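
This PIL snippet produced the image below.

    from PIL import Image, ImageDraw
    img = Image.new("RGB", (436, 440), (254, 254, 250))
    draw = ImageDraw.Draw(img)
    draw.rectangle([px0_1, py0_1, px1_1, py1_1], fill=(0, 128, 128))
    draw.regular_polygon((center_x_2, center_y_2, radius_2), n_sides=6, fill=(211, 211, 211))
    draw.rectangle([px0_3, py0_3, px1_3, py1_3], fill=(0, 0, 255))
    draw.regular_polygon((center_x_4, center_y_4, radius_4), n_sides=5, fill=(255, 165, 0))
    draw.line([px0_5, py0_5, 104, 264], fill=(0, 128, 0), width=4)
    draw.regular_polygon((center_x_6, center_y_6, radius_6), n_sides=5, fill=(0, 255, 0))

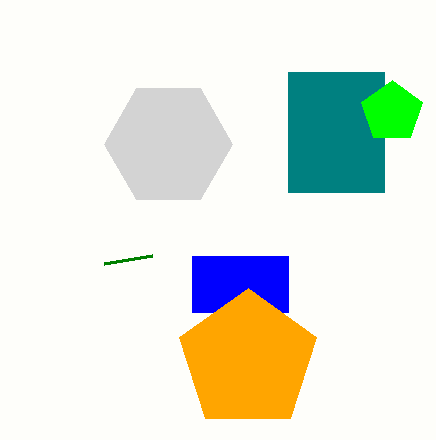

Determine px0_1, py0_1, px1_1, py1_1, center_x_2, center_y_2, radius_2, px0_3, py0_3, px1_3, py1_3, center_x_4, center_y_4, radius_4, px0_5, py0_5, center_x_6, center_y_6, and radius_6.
px0_1 = 288; py0_1 = 72; px1_1 = 384; py1_1 = 192; center_x_2 = 168; center_y_2 = 144; radius_2 = 64; px0_3 = 192; py0_3 = 256; px1_3 = 288; py1_3 = 312; center_x_4 = 248; center_y_4 = 360; radius_4 = 72; px0_5 = 152; py0_5 = 256; center_x_6 = 392; center_y_6 = 112; radius_6 = 32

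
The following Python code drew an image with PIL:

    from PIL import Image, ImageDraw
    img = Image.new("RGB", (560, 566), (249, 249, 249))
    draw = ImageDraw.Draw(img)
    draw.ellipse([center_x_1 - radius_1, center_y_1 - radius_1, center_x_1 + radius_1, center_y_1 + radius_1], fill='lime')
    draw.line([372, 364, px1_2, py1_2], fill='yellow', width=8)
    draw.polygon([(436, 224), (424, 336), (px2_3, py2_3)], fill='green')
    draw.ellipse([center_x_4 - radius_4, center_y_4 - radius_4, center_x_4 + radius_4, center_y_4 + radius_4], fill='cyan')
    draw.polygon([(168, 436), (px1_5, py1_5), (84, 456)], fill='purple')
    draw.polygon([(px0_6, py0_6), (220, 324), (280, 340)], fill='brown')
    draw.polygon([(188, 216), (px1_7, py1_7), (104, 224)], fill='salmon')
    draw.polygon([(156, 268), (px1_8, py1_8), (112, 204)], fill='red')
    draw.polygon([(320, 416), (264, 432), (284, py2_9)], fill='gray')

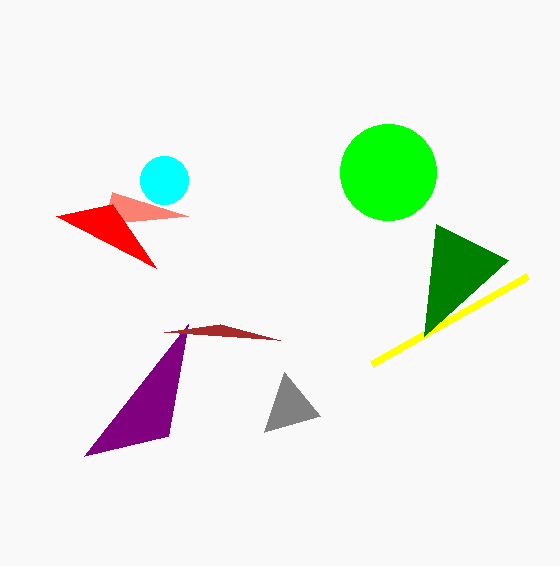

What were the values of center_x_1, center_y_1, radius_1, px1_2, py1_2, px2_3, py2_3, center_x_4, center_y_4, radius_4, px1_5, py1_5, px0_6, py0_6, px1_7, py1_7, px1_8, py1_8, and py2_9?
center_x_1 = 388, center_y_1 = 172, radius_1 = 48, px1_2 = 528, py1_2 = 276, px2_3 = 508, py2_3 = 260, center_x_4 = 164, center_y_4 = 180, radius_4 = 24, px1_5 = 188, py1_5 = 324, px0_6 = 164, py0_6 = 332, px1_7 = 112, py1_7 = 192, px1_8 = 56, py1_8 = 216, py2_9 = 372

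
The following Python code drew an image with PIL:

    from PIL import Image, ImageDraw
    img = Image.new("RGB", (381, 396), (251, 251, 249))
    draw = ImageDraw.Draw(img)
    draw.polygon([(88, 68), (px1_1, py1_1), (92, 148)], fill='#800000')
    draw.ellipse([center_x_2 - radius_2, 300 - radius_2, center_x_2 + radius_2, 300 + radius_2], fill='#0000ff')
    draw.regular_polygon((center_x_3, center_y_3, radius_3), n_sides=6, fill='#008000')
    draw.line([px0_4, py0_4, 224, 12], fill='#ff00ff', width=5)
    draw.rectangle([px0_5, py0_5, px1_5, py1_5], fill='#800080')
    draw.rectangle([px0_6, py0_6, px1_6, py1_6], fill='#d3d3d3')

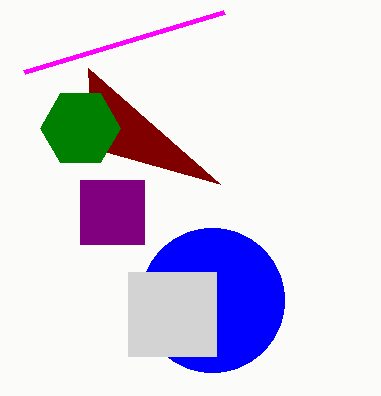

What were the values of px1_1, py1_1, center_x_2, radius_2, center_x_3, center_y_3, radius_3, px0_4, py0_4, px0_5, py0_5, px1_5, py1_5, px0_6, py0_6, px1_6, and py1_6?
px1_1 = 220
py1_1 = 184
center_x_2 = 212
radius_2 = 72
center_x_3 = 80
center_y_3 = 128
radius_3 = 40
px0_4 = 24
py0_4 = 72
px0_5 = 80
py0_5 = 180
px1_5 = 144
py1_5 = 244
px0_6 = 128
py0_6 = 272
px1_6 = 216
py1_6 = 356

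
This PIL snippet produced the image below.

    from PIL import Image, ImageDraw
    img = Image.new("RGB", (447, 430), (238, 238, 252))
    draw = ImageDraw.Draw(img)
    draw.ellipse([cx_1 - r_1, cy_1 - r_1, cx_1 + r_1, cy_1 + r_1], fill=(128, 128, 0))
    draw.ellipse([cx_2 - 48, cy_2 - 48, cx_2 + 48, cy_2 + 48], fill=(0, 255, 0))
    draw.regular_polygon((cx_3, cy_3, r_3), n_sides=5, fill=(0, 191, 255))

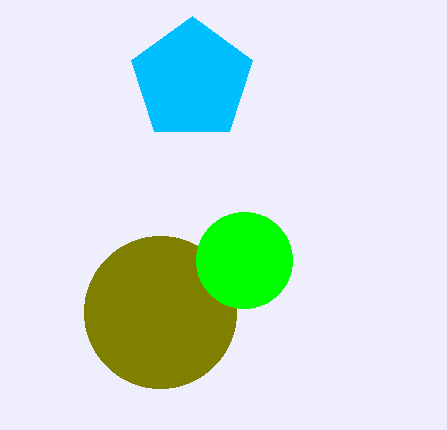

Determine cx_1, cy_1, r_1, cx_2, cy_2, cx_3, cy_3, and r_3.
cx_1 = 160; cy_1 = 312; r_1 = 76; cx_2 = 244; cy_2 = 260; cx_3 = 192; cy_3 = 80; r_3 = 64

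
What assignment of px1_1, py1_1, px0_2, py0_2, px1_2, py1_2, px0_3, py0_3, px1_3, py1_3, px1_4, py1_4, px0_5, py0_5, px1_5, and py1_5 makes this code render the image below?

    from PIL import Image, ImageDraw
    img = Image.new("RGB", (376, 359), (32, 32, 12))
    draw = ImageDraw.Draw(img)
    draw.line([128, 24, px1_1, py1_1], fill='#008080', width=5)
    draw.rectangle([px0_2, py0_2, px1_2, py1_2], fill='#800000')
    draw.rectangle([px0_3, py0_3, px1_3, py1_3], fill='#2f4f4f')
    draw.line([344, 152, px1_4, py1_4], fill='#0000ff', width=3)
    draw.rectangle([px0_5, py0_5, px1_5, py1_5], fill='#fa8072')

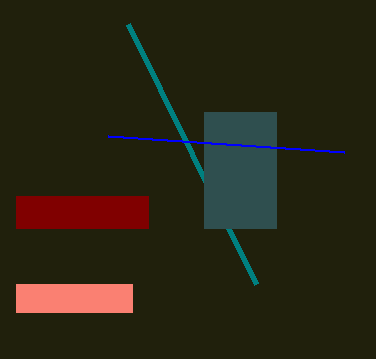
px1_1 = 256; py1_1 = 284; px0_2 = 16; py0_2 = 196; px1_2 = 148; py1_2 = 228; px0_3 = 204; py0_3 = 112; px1_3 = 276; py1_3 = 228; px1_4 = 108; py1_4 = 136; px0_5 = 16; py0_5 = 284; px1_5 = 132; py1_5 = 312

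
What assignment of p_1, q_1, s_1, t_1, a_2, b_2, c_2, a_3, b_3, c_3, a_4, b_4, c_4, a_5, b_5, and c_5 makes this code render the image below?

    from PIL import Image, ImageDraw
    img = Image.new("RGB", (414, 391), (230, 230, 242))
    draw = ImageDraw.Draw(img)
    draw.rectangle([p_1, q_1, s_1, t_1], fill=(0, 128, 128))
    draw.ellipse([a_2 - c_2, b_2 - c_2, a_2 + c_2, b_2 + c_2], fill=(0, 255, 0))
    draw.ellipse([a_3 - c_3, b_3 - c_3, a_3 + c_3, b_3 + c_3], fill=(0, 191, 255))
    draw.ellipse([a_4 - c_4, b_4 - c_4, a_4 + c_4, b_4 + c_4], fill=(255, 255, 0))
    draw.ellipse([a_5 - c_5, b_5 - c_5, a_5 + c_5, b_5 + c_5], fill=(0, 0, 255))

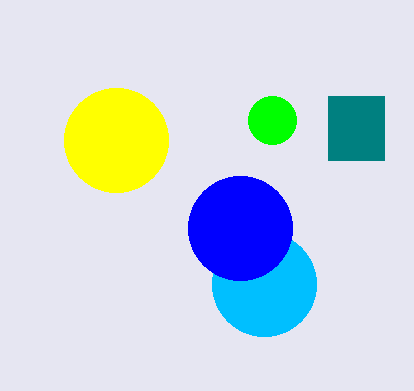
p_1 = 328, q_1 = 96, s_1 = 384, t_1 = 160, a_2 = 272, b_2 = 120, c_2 = 24, a_3 = 264, b_3 = 284, c_3 = 52, a_4 = 116, b_4 = 140, c_4 = 52, a_5 = 240, b_5 = 228, c_5 = 52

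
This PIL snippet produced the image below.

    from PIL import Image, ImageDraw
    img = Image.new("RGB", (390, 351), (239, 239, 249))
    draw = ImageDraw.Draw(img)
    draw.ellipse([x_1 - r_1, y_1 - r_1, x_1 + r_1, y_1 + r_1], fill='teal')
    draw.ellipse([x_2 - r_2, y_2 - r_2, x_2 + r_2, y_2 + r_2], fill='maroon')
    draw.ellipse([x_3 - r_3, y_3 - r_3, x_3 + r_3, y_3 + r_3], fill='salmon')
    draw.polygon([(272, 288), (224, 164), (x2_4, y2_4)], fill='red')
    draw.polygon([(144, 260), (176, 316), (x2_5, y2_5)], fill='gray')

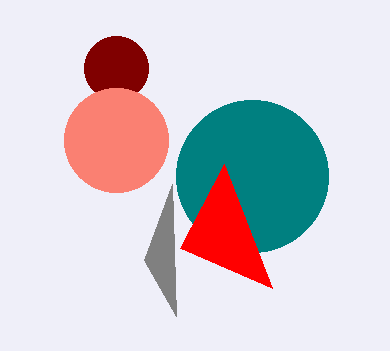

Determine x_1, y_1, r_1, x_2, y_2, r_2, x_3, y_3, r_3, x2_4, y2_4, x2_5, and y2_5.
x_1 = 252; y_1 = 176; r_1 = 76; x_2 = 116; y_2 = 68; r_2 = 32; x_3 = 116; y_3 = 140; r_3 = 52; x2_4 = 180; y2_4 = 248; x2_5 = 172; y2_5 = 184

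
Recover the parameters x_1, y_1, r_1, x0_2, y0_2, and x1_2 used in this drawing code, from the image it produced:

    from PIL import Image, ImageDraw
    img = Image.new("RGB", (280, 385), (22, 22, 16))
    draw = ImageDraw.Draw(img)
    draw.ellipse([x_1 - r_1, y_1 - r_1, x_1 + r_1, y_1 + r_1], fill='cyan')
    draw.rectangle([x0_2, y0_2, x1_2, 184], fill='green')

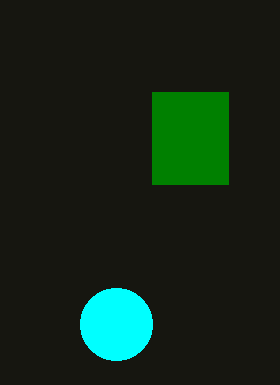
x_1 = 116; y_1 = 324; r_1 = 36; x0_2 = 152; y0_2 = 92; x1_2 = 228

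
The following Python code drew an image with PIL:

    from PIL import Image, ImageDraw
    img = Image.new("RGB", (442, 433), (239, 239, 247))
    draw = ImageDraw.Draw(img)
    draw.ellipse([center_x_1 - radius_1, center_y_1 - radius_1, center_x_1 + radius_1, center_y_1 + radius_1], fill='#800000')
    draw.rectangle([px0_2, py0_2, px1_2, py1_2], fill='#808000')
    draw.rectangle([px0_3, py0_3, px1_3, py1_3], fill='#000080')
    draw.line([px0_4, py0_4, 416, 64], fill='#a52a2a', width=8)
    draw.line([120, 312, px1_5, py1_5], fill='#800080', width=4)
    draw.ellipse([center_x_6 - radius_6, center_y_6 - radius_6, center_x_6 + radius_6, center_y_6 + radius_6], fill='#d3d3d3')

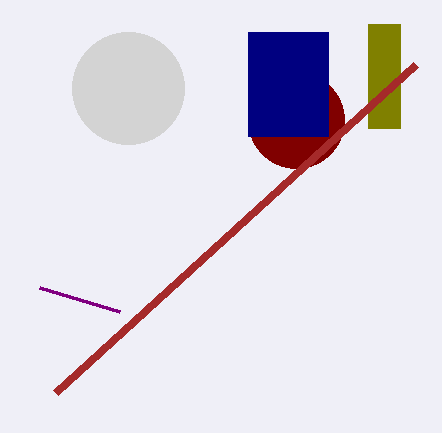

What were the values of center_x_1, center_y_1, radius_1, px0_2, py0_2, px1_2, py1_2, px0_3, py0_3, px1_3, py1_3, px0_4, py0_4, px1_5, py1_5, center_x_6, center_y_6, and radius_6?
center_x_1 = 296
center_y_1 = 120
radius_1 = 48
px0_2 = 368
py0_2 = 24
px1_2 = 400
py1_2 = 128
px0_3 = 248
py0_3 = 32
px1_3 = 328
py1_3 = 136
px0_4 = 56
py0_4 = 392
px1_5 = 40
py1_5 = 288
center_x_6 = 128
center_y_6 = 88
radius_6 = 56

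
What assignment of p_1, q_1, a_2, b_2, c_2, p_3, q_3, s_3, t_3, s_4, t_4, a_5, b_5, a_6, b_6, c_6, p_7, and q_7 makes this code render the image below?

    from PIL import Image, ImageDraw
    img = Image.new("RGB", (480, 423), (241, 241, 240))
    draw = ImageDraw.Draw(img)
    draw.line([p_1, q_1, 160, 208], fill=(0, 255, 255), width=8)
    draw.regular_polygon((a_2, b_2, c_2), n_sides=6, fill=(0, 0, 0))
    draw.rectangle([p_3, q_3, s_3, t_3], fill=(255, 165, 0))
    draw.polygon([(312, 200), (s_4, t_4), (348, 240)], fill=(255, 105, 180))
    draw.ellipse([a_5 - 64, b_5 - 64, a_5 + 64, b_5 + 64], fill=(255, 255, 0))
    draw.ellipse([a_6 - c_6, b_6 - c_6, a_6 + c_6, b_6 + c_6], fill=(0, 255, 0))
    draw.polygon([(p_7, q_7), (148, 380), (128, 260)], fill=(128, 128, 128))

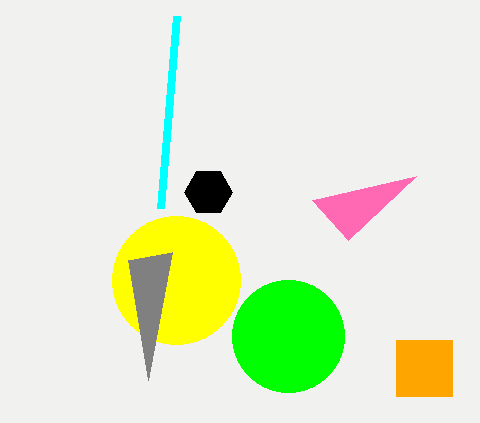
p_1 = 176
q_1 = 16
a_2 = 208
b_2 = 192
c_2 = 24
p_3 = 396
q_3 = 340
s_3 = 452
t_3 = 396
s_4 = 416
t_4 = 176
a_5 = 176
b_5 = 280
a_6 = 288
b_6 = 336
c_6 = 56
p_7 = 172
q_7 = 252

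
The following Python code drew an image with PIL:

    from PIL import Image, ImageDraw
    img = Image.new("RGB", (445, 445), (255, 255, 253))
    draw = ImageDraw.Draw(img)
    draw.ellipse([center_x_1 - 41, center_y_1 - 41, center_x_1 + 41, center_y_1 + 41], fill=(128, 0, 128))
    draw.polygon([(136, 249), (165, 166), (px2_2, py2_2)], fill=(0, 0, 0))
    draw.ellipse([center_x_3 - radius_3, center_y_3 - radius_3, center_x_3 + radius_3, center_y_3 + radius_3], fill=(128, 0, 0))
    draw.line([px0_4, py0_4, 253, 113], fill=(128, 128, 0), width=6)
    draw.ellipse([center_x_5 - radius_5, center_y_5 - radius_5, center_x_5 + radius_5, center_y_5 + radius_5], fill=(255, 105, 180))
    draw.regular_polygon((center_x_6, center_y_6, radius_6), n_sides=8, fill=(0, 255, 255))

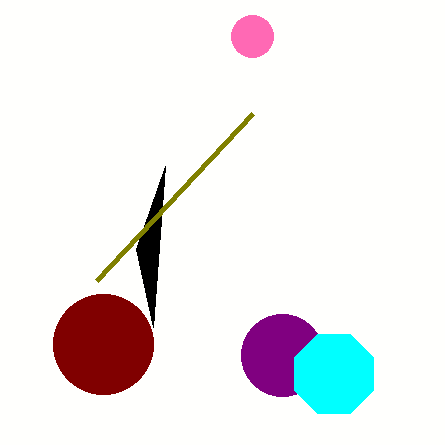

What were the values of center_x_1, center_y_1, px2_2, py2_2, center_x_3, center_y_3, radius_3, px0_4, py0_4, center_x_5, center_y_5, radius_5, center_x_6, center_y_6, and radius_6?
center_x_1 = 282
center_y_1 = 355
px2_2 = 153
py2_2 = 327
center_x_3 = 103
center_y_3 = 344
radius_3 = 50
px0_4 = 97
py0_4 = 280
center_x_5 = 252
center_y_5 = 36
radius_5 = 21
center_x_6 = 334
center_y_6 = 374
radius_6 = 43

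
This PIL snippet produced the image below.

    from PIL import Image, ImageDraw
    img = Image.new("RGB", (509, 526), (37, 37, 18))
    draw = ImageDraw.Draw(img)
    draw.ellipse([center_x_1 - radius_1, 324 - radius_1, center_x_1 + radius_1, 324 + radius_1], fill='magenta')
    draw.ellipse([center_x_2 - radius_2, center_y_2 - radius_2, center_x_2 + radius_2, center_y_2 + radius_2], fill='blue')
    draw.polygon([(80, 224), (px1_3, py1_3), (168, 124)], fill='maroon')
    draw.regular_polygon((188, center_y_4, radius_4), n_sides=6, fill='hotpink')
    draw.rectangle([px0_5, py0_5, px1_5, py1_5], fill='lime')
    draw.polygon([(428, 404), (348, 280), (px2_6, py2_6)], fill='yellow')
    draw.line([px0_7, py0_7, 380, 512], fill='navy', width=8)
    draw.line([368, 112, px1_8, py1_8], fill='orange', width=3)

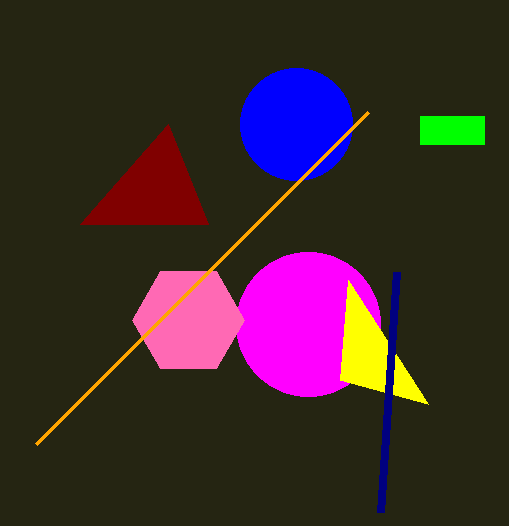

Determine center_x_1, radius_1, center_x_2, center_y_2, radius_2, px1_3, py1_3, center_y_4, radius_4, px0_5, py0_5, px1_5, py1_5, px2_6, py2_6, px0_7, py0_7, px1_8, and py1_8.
center_x_1 = 308, radius_1 = 72, center_x_2 = 296, center_y_2 = 124, radius_2 = 56, px1_3 = 208, py1_3 = 224, center_y_4 = 320, radius_4 = 56, px0_5 = 420, py0_5 = 116, px1_5 = 484, py1_5 = 144, px2_6 = 340, py2_6 = 380, px0_7 = 396, py0_7 = 272, px1_8 = 36, py1_8 = 444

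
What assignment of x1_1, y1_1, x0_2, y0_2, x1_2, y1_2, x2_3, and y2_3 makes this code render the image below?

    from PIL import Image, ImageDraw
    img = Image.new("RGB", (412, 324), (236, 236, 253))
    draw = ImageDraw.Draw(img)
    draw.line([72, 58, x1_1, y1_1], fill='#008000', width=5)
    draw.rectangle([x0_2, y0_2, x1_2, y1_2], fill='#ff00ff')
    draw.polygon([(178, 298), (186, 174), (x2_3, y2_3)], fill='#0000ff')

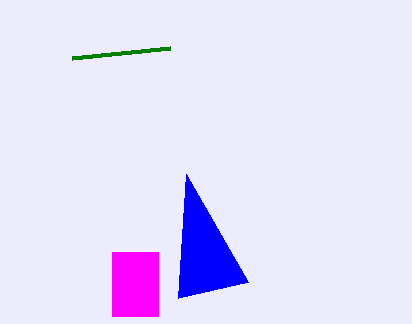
x1_1 = 170
y1_1 = 48
x0_2 = 112
y0_2 = 252
x1_2 = 158
y1_2 = 316
x2_3 = 248
y2_3 = 282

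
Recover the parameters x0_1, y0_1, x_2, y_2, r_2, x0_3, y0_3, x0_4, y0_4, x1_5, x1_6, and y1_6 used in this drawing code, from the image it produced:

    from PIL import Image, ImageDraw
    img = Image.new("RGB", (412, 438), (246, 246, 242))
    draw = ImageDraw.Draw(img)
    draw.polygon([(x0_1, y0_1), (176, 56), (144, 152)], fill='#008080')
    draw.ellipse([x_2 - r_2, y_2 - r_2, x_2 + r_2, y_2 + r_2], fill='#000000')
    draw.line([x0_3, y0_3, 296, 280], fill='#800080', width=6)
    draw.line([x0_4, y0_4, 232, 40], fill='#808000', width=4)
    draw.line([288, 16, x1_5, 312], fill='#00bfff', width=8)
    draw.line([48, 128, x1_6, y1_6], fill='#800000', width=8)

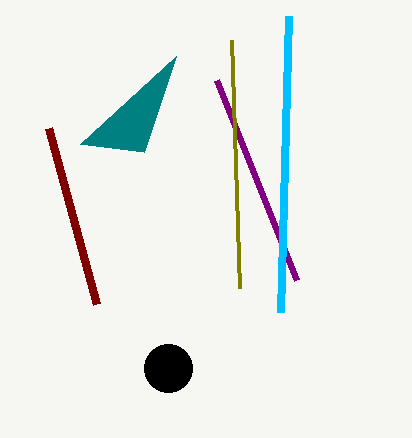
x0_1 = 80, y0_1 = 144, x_2 = 168, y_2 = 368, r_2 = 24, x0_3 = 216, y0_3 = 80, x0_4 = 240, y0_4 = 288, x1_5 = 280, x1_6 = 96, y1_6 = 304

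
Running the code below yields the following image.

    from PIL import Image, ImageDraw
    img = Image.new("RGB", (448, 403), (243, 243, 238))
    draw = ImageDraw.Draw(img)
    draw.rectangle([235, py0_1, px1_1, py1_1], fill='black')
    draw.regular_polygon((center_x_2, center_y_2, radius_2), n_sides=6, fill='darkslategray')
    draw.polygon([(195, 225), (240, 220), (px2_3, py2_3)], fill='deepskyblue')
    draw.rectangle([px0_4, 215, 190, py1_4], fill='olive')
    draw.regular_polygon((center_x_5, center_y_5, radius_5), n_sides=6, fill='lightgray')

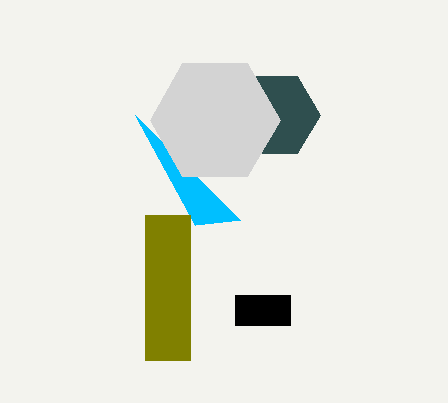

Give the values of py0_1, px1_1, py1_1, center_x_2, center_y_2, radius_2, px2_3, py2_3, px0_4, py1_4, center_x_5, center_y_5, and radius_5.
py0_1 = 295
px1_1 = 290
py1_1 = 325
center_x_2 = 275
center_y_2 = 115
radius_2 = 45
px2_3 = 135
py2_3 = 115
px0_4 = 145
py1_4 = 360
center_x_5 = 215
center_y_5 = 120
radius_5 = 65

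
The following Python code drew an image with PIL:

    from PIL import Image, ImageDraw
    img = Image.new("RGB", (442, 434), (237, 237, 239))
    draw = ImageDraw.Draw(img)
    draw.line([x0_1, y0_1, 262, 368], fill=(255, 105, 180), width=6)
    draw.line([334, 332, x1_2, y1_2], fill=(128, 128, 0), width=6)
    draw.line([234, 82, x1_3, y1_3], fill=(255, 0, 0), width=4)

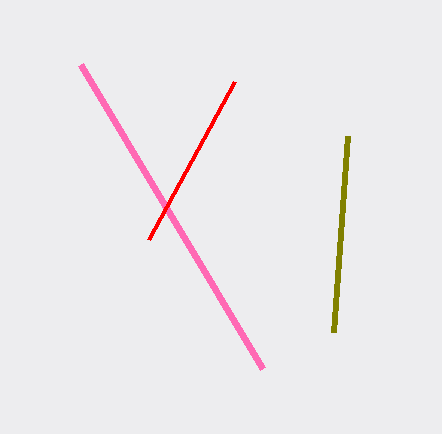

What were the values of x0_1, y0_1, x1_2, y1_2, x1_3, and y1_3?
x0_1 = 80, y0_1 = 64, x1_2 = 348, y1_2 = 136, x1_3 = 148, y1_3 = 240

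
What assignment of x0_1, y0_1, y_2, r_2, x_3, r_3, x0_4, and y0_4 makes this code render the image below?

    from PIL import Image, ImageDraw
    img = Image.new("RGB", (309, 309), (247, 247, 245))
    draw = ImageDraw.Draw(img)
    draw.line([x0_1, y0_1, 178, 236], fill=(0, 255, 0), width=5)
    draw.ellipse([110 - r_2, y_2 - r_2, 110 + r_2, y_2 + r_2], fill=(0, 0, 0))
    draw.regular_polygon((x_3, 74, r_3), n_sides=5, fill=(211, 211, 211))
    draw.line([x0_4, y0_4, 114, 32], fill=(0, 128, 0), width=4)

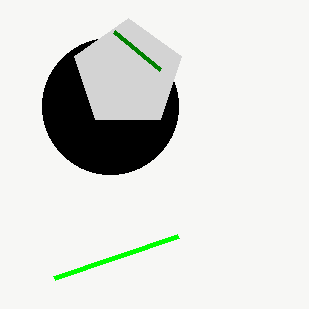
x0_1 = 54
y0_1 = 278
y_2 = 106
r_2 = 68
x_3 = 128
r_3 = 56
x0_4 = 160
y0_4 = 70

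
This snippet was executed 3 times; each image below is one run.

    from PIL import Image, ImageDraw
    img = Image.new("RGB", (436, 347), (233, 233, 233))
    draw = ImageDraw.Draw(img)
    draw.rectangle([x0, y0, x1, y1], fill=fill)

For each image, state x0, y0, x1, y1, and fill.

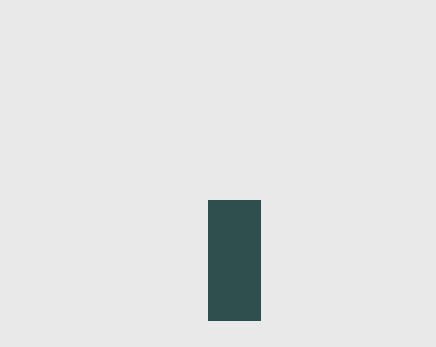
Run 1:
x0 = 208; y0 = 200; x1 = 260; y1 = 320; fill = 'darkslategray'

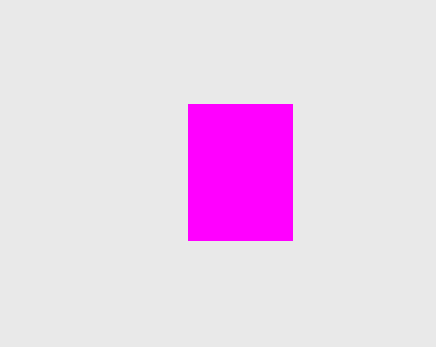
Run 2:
x0 = 188, y0 = 104, x1 = 292, y1 = 240, fill = 'magenta'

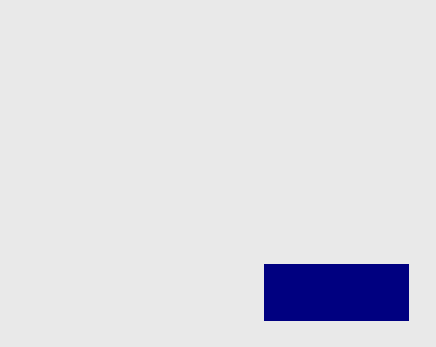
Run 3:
x0 = 264, y0 = 264, x1 = 408, y1 = 320, fill = 'navy'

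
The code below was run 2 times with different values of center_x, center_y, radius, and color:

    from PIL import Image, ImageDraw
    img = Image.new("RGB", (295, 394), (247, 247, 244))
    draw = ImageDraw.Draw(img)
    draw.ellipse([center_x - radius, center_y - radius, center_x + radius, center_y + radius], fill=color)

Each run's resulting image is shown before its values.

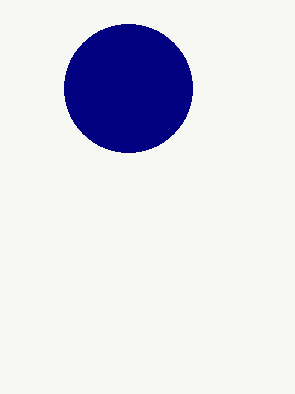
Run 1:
center_x = 128
center_y = 88
radius = 64
color = 'navy'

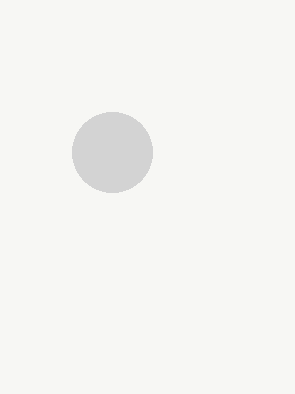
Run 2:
center_x = 112
center_y = 152
radius = 40
color = 'lightgray'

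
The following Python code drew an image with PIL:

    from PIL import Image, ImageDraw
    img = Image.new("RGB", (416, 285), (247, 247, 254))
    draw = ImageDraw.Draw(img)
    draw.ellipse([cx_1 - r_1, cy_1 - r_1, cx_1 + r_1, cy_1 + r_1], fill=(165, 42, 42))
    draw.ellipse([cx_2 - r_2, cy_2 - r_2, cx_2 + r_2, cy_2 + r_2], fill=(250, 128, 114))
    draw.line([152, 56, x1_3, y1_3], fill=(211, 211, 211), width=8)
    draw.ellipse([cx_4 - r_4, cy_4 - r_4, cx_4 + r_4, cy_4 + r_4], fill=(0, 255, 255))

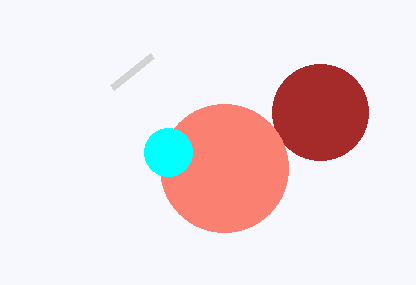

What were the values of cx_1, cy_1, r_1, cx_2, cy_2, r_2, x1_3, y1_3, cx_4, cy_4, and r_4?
cx_1 = 320, cy_1 = 112, r_1 = 48, cx_2 = 224, cy_2 = 168, r_2 = 64, x1_3 = 112, y1_3 = 88, cx_4 = 168, cy_4 = 152, r_4 = 24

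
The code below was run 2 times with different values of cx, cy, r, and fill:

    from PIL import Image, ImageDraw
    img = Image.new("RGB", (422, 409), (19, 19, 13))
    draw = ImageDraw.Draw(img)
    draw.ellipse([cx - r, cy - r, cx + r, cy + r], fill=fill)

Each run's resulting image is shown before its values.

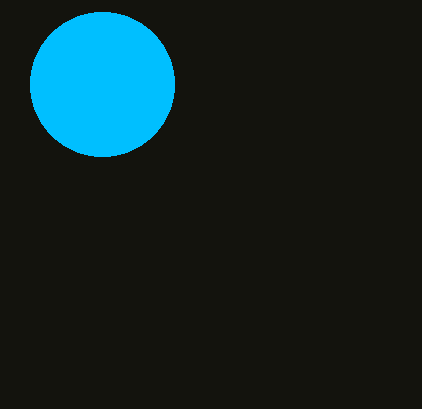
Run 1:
cx = 102
cy = 84
r = 72
fill = 'deepskyblue'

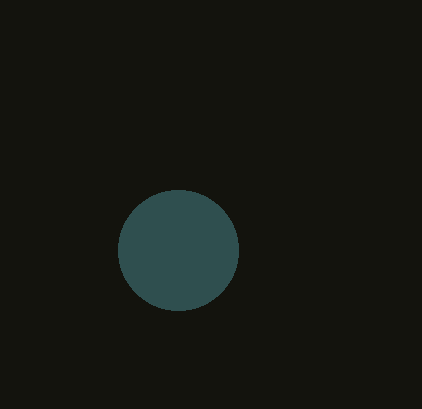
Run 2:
cx = 178; cy = 250; r = 60; fill = 'darkslategray'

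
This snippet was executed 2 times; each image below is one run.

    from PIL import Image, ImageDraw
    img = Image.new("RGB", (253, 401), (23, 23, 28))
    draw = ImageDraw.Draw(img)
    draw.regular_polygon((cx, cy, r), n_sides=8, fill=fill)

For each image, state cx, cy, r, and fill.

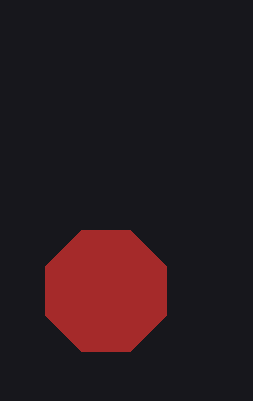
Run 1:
cx = 106, cy = 291, r = 65, fill = 'brown'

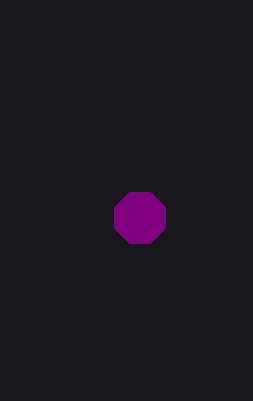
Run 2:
cx = 140
cy = 218
r = 28
fill = 'purple'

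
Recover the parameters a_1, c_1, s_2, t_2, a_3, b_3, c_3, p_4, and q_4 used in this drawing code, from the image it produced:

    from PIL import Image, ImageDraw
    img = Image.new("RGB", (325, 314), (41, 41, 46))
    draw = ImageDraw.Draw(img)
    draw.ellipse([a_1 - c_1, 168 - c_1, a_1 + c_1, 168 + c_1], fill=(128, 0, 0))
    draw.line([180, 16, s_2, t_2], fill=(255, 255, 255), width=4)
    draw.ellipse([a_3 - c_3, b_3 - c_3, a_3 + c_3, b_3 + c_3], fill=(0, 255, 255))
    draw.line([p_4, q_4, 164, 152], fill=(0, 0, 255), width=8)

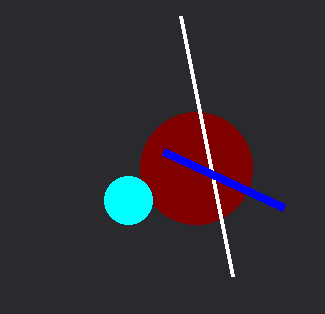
a_1 = 196; c_1 = 56; s_2 = 232; t_2 = 276; a_3 = 128; b_3 = 200; c_3 = 24; p_4 = 284; q_4 = 208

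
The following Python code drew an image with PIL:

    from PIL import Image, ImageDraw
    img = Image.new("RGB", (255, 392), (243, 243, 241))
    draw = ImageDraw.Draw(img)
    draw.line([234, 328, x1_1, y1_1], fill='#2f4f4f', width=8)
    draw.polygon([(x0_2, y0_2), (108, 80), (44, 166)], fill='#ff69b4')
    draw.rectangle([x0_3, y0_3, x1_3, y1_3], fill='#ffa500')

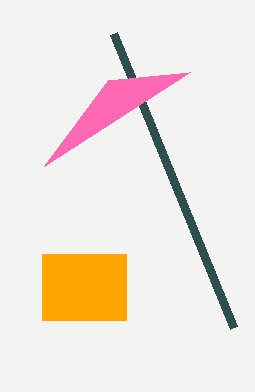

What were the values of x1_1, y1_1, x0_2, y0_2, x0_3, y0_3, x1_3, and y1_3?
x1_1 = 114, y1_1 = 34, x0_2 = 190, y0_2 = 72, x0_3 = 42, y0_3 = 254, x1_3 = 126, y1_3 = 320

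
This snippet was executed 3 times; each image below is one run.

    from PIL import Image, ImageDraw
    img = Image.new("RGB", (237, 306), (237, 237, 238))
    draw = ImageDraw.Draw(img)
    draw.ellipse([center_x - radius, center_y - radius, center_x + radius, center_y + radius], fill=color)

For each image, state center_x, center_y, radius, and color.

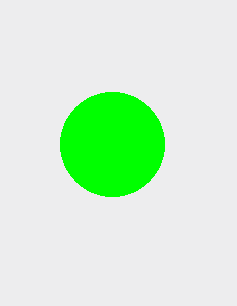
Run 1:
center_x = 112; center_y = 144; radius = 52; color = 'lime'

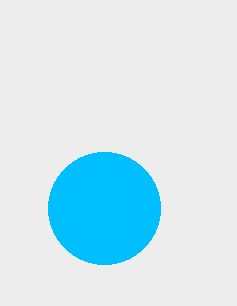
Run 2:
center_x = 104; center_y = 208; radius = 56; color = 'deepskyblue'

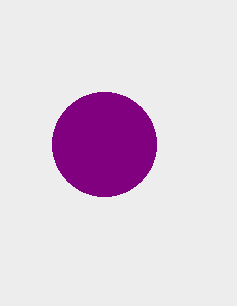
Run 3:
center_x = 104
center_y = 144
radius = 52
color = 'purple'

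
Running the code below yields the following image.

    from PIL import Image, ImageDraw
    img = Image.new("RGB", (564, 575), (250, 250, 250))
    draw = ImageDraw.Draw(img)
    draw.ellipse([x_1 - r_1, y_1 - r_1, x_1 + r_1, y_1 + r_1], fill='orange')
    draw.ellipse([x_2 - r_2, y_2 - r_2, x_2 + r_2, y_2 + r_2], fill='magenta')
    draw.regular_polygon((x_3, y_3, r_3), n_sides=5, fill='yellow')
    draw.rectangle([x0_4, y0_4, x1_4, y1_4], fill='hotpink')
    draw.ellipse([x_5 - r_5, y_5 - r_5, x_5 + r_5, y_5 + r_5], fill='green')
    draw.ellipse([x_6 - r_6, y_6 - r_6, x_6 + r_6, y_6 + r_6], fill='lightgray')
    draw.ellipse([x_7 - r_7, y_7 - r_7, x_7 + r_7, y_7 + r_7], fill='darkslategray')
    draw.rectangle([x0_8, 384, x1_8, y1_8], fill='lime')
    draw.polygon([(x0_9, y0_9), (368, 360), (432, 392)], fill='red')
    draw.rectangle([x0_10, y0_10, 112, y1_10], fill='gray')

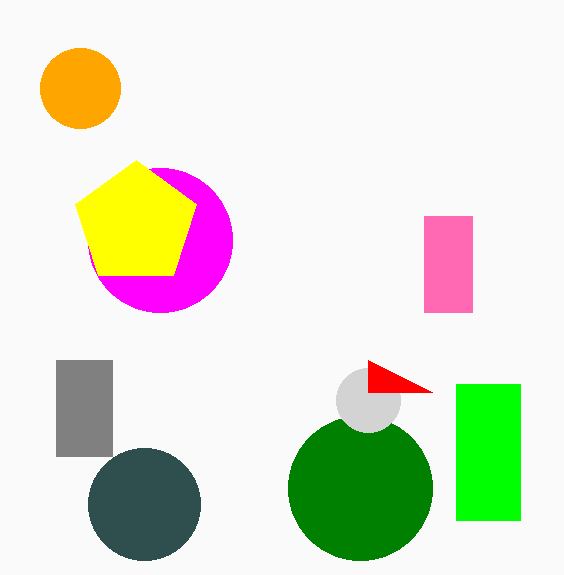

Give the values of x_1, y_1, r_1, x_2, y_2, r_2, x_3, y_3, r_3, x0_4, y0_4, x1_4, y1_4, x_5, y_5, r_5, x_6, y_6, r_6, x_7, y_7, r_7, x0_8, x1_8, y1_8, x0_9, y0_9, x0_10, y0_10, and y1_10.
x_1 = 80, y_1 = 88, r_1 = 40, x_2 = 160, y_2 = 240, r_2 = 72, x_3 = 136, y_3 = 224, r_3 = 64, x0_4 = 424, y0_4 = 216, x1_4 = 472, y1_4 = 312, x_5 = 360, y_5 = 488, r_5 = 72, x_6 = 368, y_6 = 400, r_6 = 32, x_7 = 144, y_7 = 504, r_7 = 56, x0_8 = 456, x1_8 = 520, y1_8 = 520, x0_9 = 368, y0_9 = 392, x0_10 = 56, y0_10 = 360, y1_10 = 456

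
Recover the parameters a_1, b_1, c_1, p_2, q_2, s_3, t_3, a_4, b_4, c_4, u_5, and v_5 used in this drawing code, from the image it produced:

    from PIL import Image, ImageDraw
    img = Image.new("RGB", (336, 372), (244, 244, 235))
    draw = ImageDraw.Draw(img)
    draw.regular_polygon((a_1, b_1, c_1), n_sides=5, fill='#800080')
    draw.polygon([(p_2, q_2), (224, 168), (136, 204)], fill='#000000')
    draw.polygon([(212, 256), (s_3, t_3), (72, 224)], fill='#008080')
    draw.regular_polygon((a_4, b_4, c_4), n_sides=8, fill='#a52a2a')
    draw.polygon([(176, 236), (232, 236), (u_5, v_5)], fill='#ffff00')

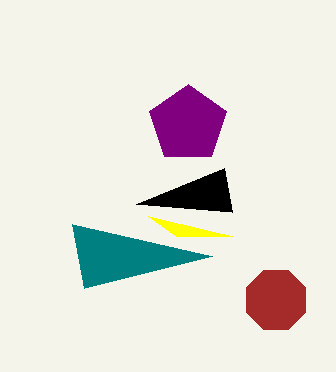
a_1 = 188; b_1 = 124; c_1 = 40; p_2 = 232; q_2 = 212; s_3 = 84; t_3 = 288; a_4 = 276; b_4 = 300; c_4 = 32; u_5 = 148; v_5 = 216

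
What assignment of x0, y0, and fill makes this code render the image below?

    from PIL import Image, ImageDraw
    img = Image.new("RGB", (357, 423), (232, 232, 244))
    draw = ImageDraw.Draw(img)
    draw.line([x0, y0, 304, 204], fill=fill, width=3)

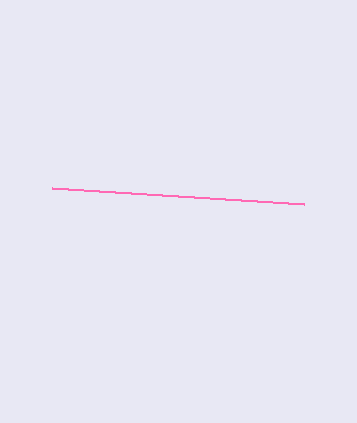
x0 = 52
y0 = 188
fill = 'hotpink'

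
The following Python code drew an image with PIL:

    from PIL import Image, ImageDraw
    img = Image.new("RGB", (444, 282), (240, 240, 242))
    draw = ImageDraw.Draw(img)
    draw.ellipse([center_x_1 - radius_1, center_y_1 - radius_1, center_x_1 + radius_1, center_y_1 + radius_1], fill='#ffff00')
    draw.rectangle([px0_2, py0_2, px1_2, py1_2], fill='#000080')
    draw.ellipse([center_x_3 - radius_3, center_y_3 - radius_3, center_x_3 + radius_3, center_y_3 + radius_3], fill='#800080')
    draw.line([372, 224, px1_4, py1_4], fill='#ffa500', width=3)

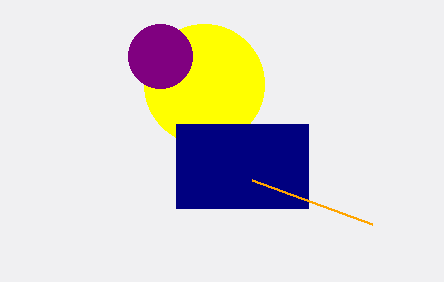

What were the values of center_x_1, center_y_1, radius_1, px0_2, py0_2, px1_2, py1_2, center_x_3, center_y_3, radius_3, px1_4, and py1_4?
center_x_1 = 204
center_y_1 = 84
radius_1 = 60
px0_2 = 176
py0_2 = 124
px1_2 = 308
py1_2 = 208
center_x_3 = 160
center_y_3 = 56
radius_3 = 32
px1_4 = 252
py1_4 = 180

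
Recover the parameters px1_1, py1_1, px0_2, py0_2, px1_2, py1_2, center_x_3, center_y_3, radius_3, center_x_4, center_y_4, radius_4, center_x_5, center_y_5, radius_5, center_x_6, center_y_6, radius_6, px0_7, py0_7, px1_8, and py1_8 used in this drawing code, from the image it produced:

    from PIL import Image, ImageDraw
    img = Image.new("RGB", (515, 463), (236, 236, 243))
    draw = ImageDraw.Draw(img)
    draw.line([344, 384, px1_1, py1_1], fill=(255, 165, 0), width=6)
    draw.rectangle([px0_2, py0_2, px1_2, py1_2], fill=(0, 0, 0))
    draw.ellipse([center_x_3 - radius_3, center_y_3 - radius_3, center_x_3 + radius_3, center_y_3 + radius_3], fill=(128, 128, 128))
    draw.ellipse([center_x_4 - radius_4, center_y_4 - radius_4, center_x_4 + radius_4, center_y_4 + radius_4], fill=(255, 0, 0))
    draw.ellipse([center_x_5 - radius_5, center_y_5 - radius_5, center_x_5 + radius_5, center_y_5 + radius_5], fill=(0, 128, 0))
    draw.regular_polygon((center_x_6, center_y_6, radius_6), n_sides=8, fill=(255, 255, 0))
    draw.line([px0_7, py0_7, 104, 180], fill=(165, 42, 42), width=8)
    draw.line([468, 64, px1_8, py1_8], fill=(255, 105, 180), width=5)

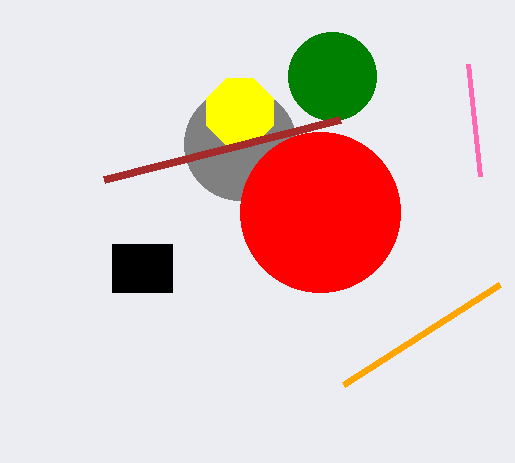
px1_1 = 500, py1_1 = 284, px0_2 = 112, py0_2 = 244, px1_2 = 172, py1_2 = 292, center_x_3 = 240, center_y_3 = 144, radius_3 = 56, center_x_4 = 320, center_y_4 = 212, radius_4 = 80, center_x_5 = 332, center_y_5 = 76, radius_5 = 44, center_x_6 = 240, center_y_6 = 112, radius_6 = 36, px0_7 = 340, py0_7 = 120, px1_8 = 480, py1_8 = 176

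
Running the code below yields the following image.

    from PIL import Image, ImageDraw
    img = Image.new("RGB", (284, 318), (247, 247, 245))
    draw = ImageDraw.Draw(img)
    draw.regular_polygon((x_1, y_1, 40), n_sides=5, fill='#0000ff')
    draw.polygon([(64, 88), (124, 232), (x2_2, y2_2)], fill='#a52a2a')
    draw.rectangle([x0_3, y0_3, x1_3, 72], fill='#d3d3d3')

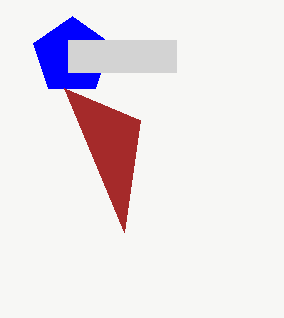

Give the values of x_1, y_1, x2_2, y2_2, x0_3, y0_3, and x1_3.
x_1 = 72; y_1 = 56; x2_2 = 140; y2_2 = 120; x0_3 = 68; y0_3 = 40; x1_3 = 176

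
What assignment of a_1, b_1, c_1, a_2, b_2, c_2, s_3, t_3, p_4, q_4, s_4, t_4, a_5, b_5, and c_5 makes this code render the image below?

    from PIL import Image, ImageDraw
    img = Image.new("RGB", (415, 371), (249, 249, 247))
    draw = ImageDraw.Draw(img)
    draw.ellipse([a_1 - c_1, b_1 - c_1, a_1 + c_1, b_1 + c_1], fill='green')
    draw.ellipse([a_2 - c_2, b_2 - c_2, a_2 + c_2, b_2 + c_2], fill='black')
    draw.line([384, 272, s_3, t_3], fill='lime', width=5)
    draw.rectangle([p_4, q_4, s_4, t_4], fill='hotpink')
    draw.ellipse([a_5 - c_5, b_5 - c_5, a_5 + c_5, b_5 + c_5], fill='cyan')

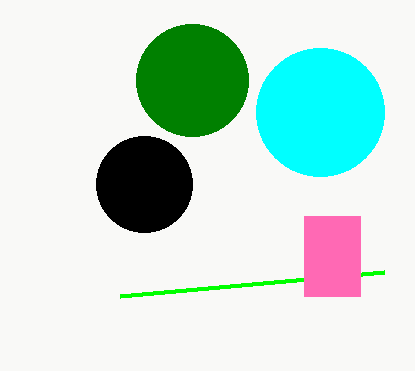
a_1 = 192, b_1 = 80, c_1 = 56, a_2 = 144, b_2 = 184, c_2 = 48, s_3 = 120, t_3 = 296, p_4 = 304, q_4 = 216, s_4 = 360, t_4 = 296, a_5 = 320, b_5 = 112, c_5 = 64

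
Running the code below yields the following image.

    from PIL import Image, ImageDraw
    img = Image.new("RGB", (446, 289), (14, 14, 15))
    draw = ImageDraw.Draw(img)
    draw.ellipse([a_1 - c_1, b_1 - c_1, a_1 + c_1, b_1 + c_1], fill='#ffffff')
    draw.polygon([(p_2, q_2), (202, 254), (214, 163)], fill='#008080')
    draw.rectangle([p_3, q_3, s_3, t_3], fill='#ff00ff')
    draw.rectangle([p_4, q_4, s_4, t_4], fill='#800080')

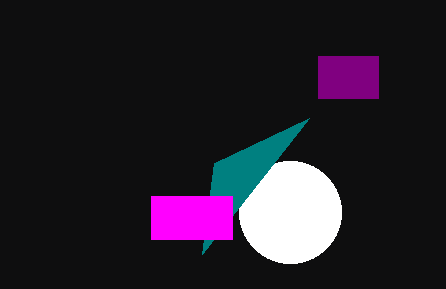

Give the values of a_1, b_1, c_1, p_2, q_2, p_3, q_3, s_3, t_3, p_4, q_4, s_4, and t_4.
a_1 = 290
b_1 = 212
c_1 = 51
p_2 = 309
q_2 = 118
p_3 = 151
q_3 = 196
s_3 = 232
t_3 = 239
p_4 = 318
q_4 = 56
s_4 = 378
t_4 = 98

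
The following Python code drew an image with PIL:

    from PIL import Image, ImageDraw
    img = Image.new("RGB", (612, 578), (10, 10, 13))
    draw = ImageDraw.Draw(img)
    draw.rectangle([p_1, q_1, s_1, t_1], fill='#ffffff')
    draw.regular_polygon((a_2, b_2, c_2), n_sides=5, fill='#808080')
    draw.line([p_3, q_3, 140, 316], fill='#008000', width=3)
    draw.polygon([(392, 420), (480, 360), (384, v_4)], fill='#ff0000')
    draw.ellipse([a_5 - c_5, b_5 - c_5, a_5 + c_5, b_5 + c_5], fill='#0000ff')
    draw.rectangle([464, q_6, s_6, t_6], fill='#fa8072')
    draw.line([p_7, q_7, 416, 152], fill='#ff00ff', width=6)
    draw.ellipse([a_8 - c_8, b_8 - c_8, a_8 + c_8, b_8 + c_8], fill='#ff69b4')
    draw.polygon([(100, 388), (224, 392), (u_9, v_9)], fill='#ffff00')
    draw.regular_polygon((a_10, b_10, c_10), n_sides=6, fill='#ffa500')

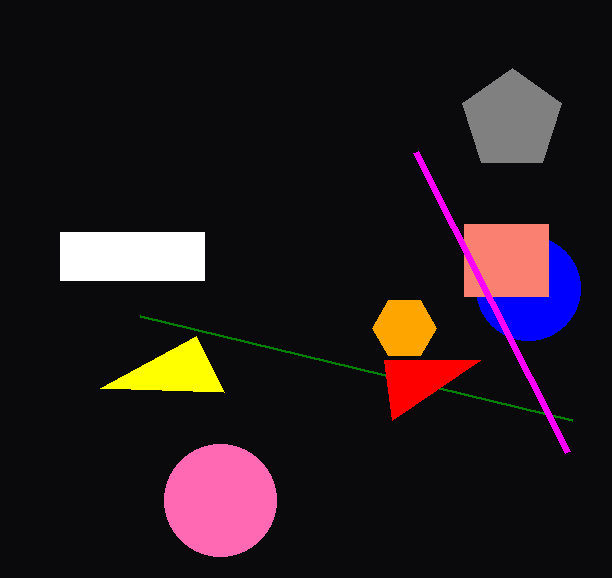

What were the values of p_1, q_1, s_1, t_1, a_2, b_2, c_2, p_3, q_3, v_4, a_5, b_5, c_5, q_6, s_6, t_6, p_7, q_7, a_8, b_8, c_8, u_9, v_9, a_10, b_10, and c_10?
p_1 = 60
q_1 = 232
s_1 = 204
t_1 = 280
a_2 = 512
b_2 = 120
c_2 = 52
p_3 = 572
q_3 = 420
v_4 = 360
a_5 = 528
b_5 = 288
c_5 = 52
q_6 = 224
s_6 = 548
t_6 = 296
p_7 = 568
q_7 = 452
a_8 = 220
b_8 = 500
c_8 = 56
u_9 = 196
v_9 = 336
a_10 = 404
b_10 = 328
c_10 = 32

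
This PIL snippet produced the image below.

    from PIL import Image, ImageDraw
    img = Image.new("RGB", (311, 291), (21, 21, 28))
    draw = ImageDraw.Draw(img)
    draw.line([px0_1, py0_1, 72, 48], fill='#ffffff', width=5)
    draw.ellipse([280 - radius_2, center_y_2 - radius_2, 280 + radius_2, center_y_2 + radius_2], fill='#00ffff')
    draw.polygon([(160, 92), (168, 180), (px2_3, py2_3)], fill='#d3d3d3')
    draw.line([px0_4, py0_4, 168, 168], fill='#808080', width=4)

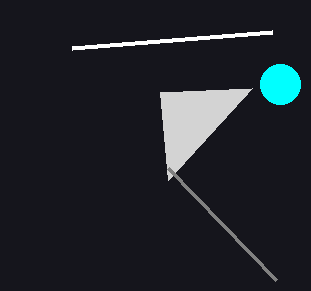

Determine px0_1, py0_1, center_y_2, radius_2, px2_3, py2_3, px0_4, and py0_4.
px0_1 = 272, py0_1 = 32, center_y_2 = 84, radius_2 = 20, px2_3 = 252, py2_3 = 88, px0_4 = 276, py0_4 = 280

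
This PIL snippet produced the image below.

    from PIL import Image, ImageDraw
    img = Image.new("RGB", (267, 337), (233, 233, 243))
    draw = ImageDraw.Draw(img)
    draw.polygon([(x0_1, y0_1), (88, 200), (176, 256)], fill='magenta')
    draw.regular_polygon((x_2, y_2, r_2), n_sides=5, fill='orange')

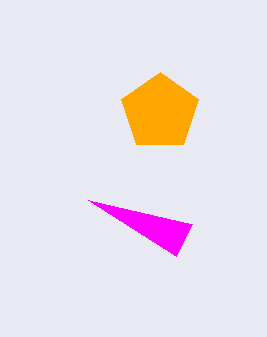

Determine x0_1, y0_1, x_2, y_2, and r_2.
x0_1 = 192, y0_1 = 224, x_2 = 160, y_2 = 112, r_2 = 40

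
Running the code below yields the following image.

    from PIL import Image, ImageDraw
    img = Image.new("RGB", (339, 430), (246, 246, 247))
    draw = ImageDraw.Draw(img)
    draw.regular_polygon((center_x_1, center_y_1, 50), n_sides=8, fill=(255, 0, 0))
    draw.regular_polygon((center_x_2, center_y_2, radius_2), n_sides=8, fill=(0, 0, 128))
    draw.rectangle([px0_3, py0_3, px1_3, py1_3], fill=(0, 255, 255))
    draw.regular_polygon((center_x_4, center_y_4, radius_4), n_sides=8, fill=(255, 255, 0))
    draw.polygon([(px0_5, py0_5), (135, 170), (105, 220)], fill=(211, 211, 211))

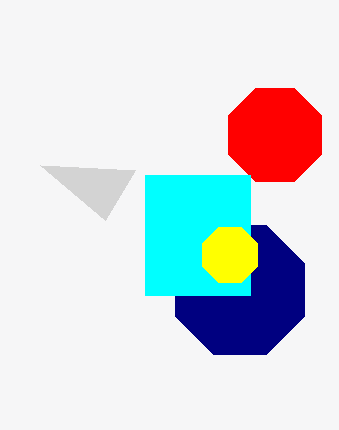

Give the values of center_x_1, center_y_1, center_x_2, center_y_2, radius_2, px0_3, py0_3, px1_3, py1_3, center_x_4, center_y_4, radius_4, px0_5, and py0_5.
center_x_1 = 275, center_y_1 = 135, center_x_2 = 240, center_y_2 = 290, radius_2 = 70, px0_3 = 145, py0_3 = 175, px1_3 = 250, py1_3 = 295, center_x_4 = 230, center_y_4 = 255, radius_4 = 30, px0_5 = 40, py0_5 = 165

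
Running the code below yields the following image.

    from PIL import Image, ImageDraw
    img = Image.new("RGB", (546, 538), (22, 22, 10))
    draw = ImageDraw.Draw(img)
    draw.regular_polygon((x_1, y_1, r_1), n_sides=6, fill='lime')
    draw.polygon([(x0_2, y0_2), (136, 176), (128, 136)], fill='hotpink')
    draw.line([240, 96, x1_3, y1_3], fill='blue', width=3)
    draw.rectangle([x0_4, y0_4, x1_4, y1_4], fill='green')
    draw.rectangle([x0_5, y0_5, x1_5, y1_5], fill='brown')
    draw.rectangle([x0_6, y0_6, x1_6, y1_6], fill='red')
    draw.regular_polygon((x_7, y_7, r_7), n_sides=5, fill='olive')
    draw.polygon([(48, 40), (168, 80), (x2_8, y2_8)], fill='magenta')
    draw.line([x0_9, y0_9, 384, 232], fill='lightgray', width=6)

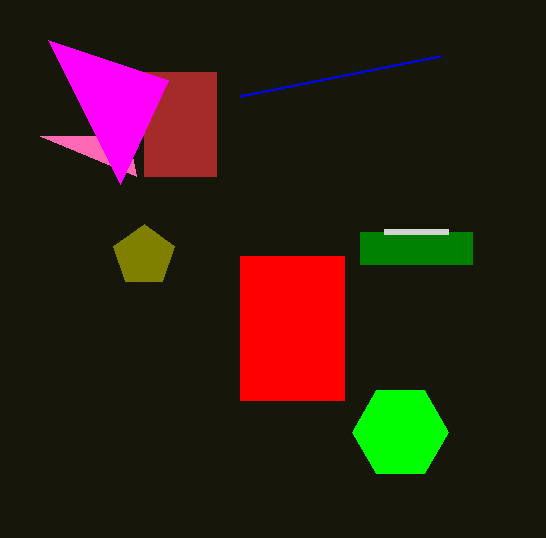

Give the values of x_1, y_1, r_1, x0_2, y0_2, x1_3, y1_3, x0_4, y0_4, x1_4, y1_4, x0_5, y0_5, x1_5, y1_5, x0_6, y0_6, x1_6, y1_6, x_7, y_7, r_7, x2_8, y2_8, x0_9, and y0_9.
x_1 = 400
y_1 = 432
r_1 = 48
x0_2 = 40
y0_2 = 136
x1_3 = 440
y1_3 = 56
x0_4 = 360
y0_4 = 232
x1_4 = 472
y1_4 = 264
x0_5 = 144
y0_5 = 72
x1_5 = 216
y1_5 = 176
x0_6 = 240
y0_6 = 256
x1_6 = 344
y1_6 = 400
x_7 = 144
y_7 = 256
r_7 = 32
x2_8 = 120
y2_8 = 184
x0_9 = 448
y0_9 = 232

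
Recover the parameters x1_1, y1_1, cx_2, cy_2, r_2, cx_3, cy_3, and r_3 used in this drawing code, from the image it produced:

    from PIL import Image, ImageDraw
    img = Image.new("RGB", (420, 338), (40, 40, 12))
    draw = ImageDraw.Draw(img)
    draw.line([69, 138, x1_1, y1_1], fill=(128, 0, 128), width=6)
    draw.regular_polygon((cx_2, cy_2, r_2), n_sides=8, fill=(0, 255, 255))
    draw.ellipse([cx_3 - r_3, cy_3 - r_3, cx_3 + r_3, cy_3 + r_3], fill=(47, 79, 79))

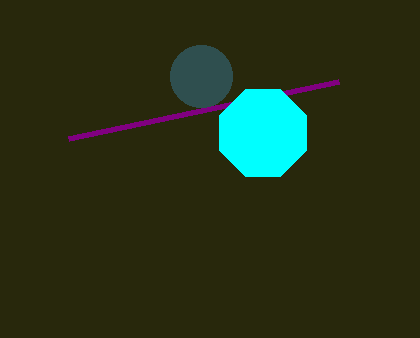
x1_1 = 339, y1_1 = 81, cx_2 = 263, cy_2 = 133, r_2 = 47, cx_3 = 201, cy_3 = 76, r_3 = 31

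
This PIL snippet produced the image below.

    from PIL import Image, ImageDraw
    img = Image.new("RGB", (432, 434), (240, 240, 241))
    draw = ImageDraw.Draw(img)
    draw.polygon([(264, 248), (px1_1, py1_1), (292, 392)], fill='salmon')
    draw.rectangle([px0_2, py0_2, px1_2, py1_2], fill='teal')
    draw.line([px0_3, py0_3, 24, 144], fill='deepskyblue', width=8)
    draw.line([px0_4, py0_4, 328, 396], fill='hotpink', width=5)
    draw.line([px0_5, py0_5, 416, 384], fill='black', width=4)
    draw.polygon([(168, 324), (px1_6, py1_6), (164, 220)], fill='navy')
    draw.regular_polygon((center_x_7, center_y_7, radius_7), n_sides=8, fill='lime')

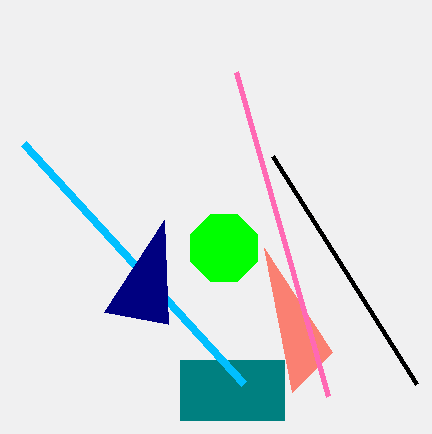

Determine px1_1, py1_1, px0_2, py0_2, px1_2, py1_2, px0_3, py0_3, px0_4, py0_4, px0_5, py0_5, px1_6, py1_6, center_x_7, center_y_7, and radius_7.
px1_1 = 332
py1_1 = 352
px0_2 = 180
py0_2 = 360
px1_2 = 284
py1_2 = 420
px0_3 = 244
py0_3 = 384
px0_4 = 236
py0_4 = 72
px0_5 = 272
py0_5 = 156
px1_6 = 104
py1_6 = 312
center_x_7 = 224
center_y_7 = 248
radius_7 = 36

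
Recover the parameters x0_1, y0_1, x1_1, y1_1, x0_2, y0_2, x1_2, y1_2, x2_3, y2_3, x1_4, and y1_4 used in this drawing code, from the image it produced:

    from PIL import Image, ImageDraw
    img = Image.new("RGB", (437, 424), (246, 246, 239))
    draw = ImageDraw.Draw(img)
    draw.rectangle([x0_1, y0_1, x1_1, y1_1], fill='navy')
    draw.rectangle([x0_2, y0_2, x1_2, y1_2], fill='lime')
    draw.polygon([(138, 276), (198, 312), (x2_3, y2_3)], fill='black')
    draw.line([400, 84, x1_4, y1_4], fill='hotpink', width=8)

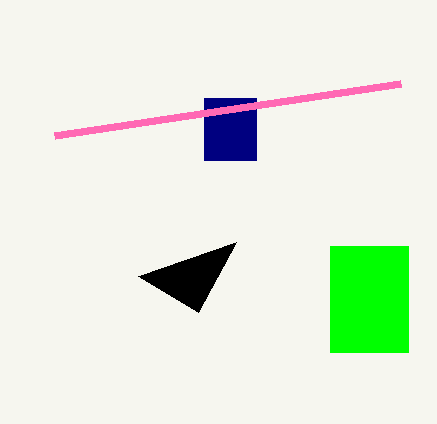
x0_1 = 204
y0_1 = 98
x1_1 = 256
y1_1 = 160
x0_2 = 330
y0_2 = 246
x1_2 = 408
y1_2 = 352
x2_3 = 236
y2_3 = 242
x1_4 = 54
y1_4 = 136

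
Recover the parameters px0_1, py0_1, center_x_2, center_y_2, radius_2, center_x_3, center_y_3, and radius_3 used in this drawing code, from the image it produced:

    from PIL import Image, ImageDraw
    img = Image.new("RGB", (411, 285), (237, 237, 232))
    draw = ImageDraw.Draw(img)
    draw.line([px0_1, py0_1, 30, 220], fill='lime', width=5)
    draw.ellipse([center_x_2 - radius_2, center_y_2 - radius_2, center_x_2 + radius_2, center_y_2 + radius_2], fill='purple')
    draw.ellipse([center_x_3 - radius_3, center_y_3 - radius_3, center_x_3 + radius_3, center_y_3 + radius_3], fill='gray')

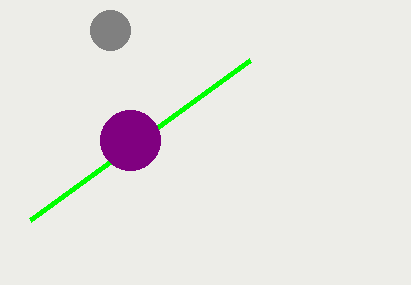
px0_1 = 250, py0_1 = 60, center_x_2 = 130, center_y_2 = 140, radius_2 = 30, center_x_3 = 110, center_y_3 = 30, radius_3 = 20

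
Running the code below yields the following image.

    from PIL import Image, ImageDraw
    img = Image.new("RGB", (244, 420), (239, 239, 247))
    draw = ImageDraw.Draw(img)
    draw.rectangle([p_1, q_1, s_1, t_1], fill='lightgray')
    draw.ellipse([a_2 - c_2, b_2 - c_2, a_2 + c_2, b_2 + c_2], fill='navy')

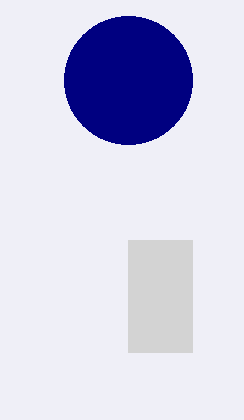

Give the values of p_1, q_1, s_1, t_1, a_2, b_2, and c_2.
p_1 = 128; q_1 = 240; s_1 = 192; t_1 = 352; a_2 = 128; b_2 = 80; c_2 = 64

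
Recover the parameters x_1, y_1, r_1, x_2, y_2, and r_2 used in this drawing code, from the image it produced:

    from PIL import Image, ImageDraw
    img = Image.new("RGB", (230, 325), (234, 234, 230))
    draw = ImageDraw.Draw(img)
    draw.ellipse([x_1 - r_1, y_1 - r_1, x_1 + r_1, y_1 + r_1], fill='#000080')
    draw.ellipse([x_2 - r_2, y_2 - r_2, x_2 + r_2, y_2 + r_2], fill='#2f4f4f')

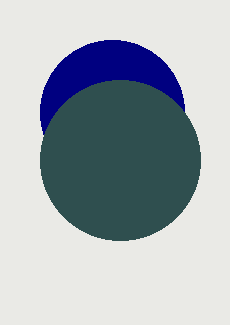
x_1 = 112
y_1 = 112
r_1 = 72
x_2 = 120
y_2 = 160
r_2 = 80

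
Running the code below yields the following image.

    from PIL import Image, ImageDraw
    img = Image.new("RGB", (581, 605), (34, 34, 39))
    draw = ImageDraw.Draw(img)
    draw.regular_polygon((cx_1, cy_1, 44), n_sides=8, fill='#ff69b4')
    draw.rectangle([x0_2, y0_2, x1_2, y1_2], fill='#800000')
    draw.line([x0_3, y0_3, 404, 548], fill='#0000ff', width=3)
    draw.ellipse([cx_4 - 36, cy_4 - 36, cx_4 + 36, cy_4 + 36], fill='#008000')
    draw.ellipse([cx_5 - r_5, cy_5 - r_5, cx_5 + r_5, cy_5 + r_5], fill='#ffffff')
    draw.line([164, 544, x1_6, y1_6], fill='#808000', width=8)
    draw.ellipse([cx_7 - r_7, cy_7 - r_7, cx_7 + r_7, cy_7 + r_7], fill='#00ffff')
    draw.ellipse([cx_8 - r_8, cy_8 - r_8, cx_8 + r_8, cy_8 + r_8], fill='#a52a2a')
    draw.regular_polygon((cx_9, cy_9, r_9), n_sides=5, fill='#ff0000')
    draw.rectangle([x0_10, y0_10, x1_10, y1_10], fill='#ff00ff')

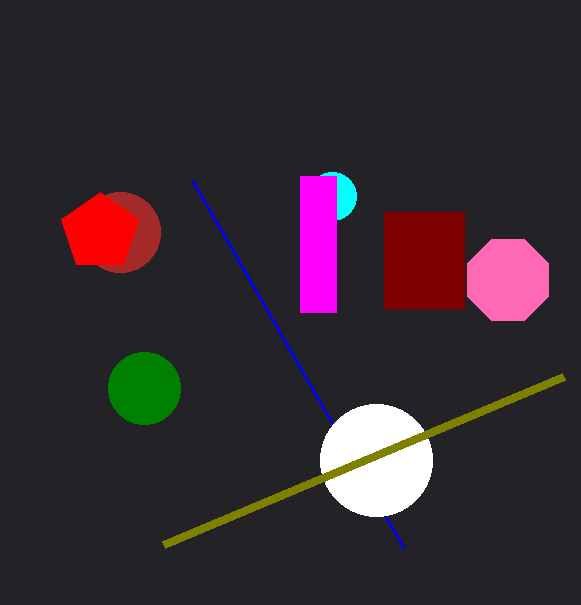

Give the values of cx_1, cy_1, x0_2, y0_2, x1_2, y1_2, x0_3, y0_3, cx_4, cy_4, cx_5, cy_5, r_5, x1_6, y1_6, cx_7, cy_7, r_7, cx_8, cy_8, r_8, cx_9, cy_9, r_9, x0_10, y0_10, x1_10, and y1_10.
cx_1 = 508
cy_1 = 280
x0_2 = 384
y0_2 = 212
x1_2 = 464
y1_2 = 308
x0_3 = 192
y0_3 = 180
cx_4 = 144
cy_4 = 388
cx_5 = 376
cy_5 = 460
r_5 = 56
x1_6 = 564
y1_6 = 376
cx_7 = 332
cy_7 = 196
r_7 = 24
cx_8 = 120
cy_8 = 232
r_8 = 40
cx_9 = 100
cy_9 = 232
r_9 = 40
x0_10 = 300
y0_10 = 176
x1_10 = 336
y1_10 = 312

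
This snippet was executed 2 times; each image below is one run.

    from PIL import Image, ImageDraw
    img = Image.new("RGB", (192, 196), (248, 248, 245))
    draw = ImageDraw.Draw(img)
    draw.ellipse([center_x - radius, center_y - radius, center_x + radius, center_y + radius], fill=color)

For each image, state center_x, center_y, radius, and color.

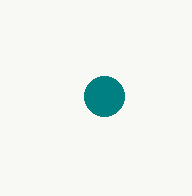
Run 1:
center_x = 104; center_y = 96; radius = 20; color = 'teal'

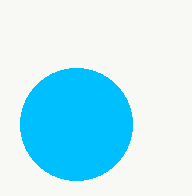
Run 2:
center_x = 76; center_y = 124; radius = 56; color = 'deepskyblue'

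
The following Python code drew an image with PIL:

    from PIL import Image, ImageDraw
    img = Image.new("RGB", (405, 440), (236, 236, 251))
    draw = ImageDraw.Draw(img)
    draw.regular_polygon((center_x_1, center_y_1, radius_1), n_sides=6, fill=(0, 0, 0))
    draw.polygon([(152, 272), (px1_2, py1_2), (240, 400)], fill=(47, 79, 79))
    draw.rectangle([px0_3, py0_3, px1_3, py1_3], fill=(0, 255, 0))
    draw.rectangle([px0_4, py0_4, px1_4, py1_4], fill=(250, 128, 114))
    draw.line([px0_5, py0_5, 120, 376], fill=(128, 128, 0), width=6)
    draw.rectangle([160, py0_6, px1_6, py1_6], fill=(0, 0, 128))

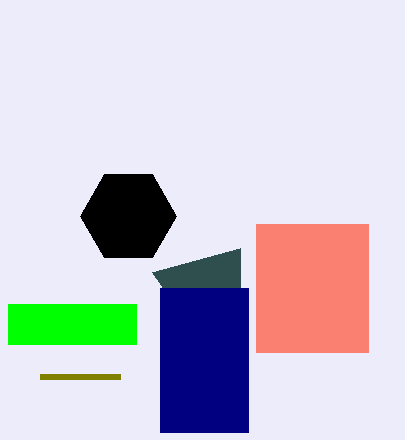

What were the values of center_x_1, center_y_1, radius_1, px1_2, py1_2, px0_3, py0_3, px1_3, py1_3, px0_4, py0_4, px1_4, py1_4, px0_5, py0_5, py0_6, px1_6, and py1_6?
center_x_1 = 128
center_y_1 = 216
radius_1 = 48
px1_2 = 240
py1_2 = 248
px0_3 = 8
py0_3 = 304
px1_3 = 136
py1_3 = 344
px0_4 = 256
py0_4 = 224
px1_4 = 368
py1_4 = 352
px0_5 = 40
py0_5 = 376
py0_6 = 288
px1_6 = 248
py1_6 = 432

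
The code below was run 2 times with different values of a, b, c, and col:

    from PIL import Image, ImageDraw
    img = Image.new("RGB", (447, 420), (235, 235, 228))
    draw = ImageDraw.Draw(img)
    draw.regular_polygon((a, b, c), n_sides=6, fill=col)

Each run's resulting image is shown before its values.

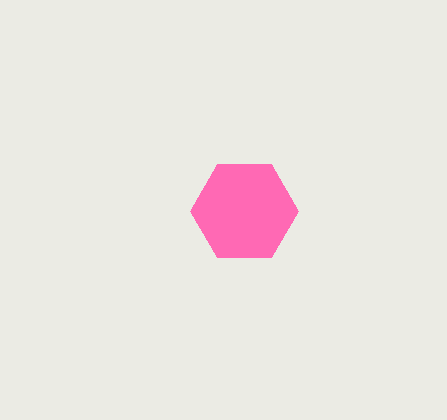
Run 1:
a = 244
b = 211
c = 54
col = 'hotpink'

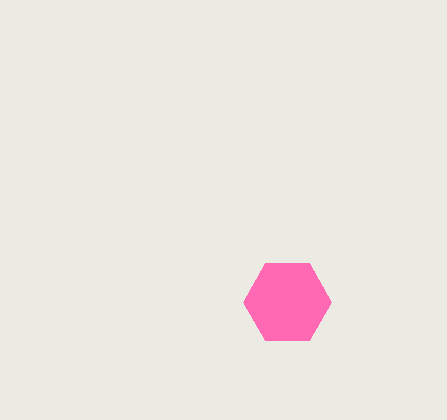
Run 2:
a = 287; b = 302; c = 44; col = 'hotpink'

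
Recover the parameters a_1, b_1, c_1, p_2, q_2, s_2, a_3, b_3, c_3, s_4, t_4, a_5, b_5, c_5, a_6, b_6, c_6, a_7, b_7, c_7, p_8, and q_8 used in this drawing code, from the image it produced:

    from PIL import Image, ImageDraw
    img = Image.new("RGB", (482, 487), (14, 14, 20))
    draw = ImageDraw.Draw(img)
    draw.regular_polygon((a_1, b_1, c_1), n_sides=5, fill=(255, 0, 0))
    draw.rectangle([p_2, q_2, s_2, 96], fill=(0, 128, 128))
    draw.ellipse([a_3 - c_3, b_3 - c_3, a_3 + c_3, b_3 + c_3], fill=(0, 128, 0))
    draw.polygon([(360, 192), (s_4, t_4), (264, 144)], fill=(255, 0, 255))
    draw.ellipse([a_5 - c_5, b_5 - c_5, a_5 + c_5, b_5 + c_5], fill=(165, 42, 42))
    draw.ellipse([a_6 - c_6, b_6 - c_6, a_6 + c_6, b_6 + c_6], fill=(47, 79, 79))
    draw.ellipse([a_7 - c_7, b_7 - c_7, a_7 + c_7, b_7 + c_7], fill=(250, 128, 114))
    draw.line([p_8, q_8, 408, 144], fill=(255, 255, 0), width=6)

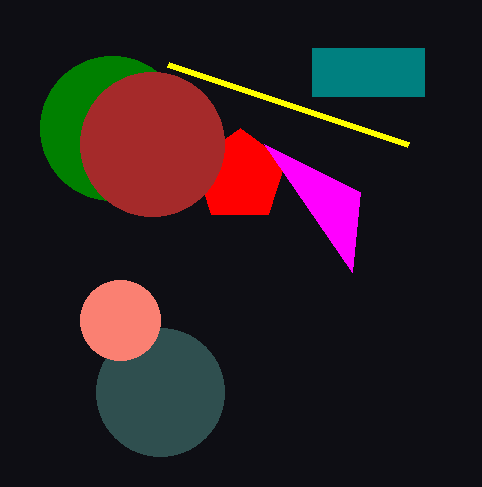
a_1 = 240, b_1 = 176, c_1 = 48, p_2 = 312, q_2 = 48, s_2 = 424, a_3 = 112, b_3 = 128, c_3 = 72, s_4 = 352, t_4 = 272, a_5 = 152, b_5 = 144, c_5 = 72, a_6 = 160, b_6 = 392, c_6 = 64, a_7 = 120, b_7 = 320, c_7 = 40, p_8 = 168, q_8 = 64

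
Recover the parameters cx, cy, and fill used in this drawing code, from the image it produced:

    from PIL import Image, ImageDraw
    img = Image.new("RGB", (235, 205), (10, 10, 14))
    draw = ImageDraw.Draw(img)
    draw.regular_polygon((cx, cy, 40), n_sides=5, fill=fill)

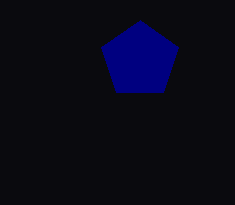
cx = 140; cy = 60; fill = 'navy'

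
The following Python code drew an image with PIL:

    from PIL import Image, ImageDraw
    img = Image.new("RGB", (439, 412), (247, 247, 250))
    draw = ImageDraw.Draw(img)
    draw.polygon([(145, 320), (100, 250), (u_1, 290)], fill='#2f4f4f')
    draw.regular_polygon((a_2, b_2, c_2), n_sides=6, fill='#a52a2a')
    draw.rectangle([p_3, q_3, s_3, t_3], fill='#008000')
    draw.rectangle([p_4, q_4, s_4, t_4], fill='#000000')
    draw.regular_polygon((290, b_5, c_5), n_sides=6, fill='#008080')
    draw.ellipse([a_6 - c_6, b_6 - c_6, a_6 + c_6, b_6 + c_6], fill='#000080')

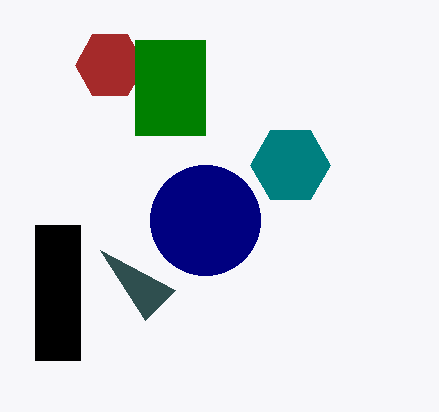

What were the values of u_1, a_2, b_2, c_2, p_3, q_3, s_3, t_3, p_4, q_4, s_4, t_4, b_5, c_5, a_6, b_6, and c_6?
u_1 = 175
a_2 = 110
b_2 = 65
c_2 = 35
p_3 = 135
q_3 = 40
s_3 = 205
t_3 = 135
p_4 = 35
q_4 = 225
s_4 = 80
t_4 = 360
b_5 = 165
c_5 = 40
a_6 = 205
b_6 = 220
c_6 = 55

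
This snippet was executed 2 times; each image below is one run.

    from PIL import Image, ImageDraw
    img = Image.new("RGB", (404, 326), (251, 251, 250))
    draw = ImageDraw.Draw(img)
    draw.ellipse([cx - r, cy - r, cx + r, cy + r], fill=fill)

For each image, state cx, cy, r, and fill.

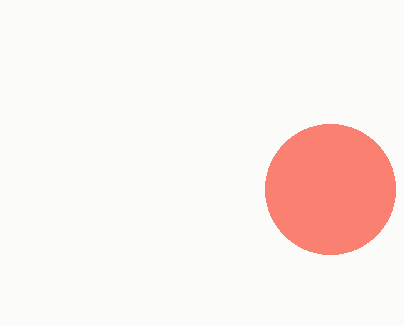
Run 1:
cx = 330; cy = 189; r = 65; fill = 'salmon'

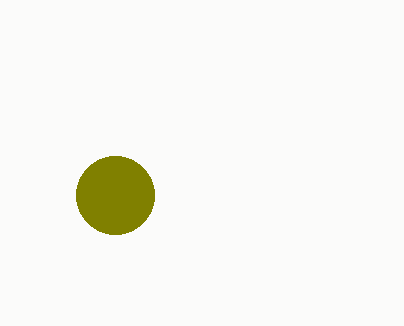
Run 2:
cx = 115
cy = 195
r = 39
fill = 'olive'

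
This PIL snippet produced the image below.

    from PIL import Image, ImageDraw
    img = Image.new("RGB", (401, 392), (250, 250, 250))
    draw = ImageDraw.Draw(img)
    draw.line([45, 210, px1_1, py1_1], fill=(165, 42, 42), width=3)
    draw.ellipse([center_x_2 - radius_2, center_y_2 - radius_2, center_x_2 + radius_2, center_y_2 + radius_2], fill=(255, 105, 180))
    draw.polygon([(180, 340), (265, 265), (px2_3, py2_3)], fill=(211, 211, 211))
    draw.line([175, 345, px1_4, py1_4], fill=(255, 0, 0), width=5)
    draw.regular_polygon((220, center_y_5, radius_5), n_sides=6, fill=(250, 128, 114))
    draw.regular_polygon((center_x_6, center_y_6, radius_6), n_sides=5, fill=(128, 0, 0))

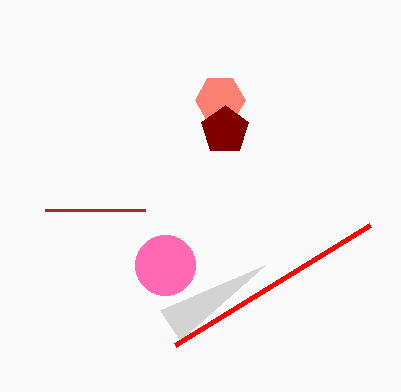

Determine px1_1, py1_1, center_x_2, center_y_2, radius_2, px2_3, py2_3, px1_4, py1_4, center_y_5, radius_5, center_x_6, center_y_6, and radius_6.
px1_1 = 145, py1_1 = 210, center_x_2 = 165, center_y_2 = 265, radius_2 = 30, px2_3 = 160, py2_3 = 310, px1_4 = 370, py1_4 = 225, center_y_5 = 100, radius_5 = 25, center_x_6 = 225, center_y_6 = 130, radius_6 = 25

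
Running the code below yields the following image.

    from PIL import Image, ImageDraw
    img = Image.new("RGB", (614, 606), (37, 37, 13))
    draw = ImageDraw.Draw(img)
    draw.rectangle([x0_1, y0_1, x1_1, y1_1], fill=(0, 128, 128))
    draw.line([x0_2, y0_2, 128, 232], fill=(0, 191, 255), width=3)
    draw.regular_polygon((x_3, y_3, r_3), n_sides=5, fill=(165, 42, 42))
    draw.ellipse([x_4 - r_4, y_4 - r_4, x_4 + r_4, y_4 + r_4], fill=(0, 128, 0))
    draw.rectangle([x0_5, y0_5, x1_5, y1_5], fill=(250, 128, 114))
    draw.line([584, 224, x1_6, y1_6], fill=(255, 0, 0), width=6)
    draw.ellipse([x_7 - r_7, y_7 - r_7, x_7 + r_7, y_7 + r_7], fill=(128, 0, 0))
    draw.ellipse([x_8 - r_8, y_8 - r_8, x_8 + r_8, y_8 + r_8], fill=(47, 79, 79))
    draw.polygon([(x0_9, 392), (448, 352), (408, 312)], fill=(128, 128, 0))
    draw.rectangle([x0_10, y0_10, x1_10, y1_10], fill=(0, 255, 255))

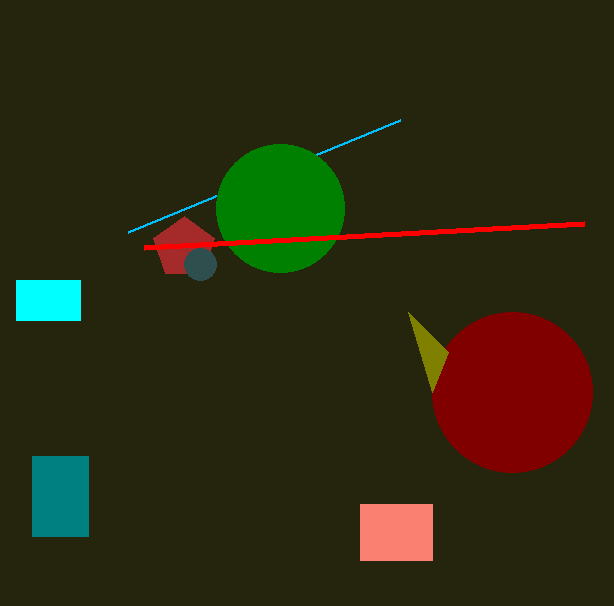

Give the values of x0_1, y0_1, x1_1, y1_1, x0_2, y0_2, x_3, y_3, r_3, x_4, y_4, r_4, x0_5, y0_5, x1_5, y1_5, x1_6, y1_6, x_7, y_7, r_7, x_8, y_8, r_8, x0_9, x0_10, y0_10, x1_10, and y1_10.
x0_1 = 32, y0_1 = 456, x1_1 = 88, y1_1 = 536, x0_2 = 400, y0_2 = 120, x_3 = 184, y_3 = 248, r_3 = 32, x_4 = 280, y_4 = 208, r_4 = 64, x0_5 = 360, y0_5 = 504, x1_5 = 432, y1_5 = 560, x1_6 = 144, y1_6 = 248, x_7 = 512, y_7 = 392, r_7 = 80, x_8 = 200, y_8 = 264, r_8 = 16, x0_9 = 432, x0_10 = 16, y0_10 = 280, x1_10 = 80, y1_10 = 320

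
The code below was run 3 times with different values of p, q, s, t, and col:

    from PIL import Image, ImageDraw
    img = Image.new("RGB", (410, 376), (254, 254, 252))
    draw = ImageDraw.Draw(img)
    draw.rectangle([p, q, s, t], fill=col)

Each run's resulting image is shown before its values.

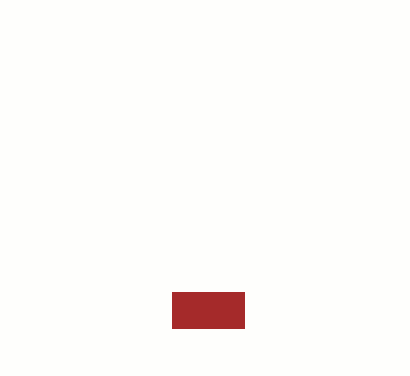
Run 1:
p = 172; q = 292; s = 244; t = 328; col = 'brown'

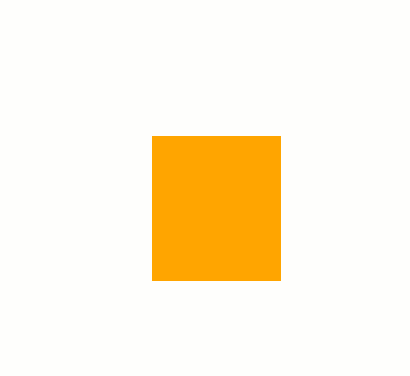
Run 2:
p = 152; q = 136; s = 280; t = 280; col = 'orange'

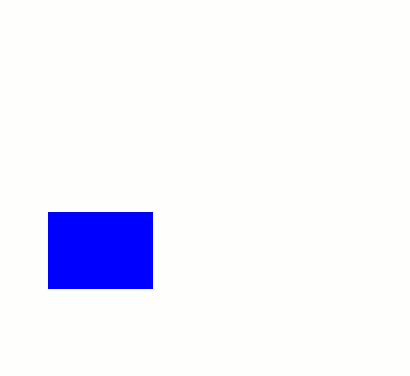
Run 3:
p = 48, q = 212, s = 152, t = 288, col = 'blue'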